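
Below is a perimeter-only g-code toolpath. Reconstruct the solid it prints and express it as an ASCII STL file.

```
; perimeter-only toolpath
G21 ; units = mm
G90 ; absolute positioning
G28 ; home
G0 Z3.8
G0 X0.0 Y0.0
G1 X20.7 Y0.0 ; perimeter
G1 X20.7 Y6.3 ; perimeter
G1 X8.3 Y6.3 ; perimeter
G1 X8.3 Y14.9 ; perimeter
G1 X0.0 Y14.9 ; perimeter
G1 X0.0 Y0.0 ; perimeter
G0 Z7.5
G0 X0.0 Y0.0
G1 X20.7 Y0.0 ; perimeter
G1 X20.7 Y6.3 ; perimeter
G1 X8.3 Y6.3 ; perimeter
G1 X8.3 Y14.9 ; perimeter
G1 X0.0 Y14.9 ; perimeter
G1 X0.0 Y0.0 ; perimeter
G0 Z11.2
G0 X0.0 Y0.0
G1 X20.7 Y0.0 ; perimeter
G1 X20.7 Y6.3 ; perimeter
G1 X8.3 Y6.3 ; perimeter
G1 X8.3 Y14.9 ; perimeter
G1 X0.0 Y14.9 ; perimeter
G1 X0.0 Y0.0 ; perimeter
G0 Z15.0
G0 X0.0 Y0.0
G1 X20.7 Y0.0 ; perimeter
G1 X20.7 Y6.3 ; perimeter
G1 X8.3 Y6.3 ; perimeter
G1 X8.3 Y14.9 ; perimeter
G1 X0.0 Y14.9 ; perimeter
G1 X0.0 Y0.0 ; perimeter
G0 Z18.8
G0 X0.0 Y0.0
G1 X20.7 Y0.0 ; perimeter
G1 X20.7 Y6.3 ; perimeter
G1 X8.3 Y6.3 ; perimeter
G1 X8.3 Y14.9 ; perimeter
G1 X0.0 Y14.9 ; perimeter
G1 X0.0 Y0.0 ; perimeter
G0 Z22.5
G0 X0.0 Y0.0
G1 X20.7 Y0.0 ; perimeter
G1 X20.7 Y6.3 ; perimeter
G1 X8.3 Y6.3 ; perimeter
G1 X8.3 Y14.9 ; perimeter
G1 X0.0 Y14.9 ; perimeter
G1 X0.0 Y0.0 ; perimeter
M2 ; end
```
solid part
  facet normal 0.0000 0.0000 -1.0000
    outer loop
      vertex 20.7 6.3 0.0
      vertex 20.7 0.0 0.0
      vertex 0.0 0.0 0.0
    endloop
  endfacet
  facet normal 0.0000 0.0000 -1.0000
    outer loop
      vertex 8.3 6.3 0.0
      vertex 20.7 6.3 0.0
      vertex 0.0 0.0 0.0
    endloop
  endfacet
  facet normal 0.0000 0.0000 -1.0000
    outer loop
      vertex 8.3 14.9 0.0
      vertex 8.3 6.3 0.0
      vertex 0.0 0.0 0.0
    endloop
  endfacet
  facet normal 0.0000 0.0000 -1.0000
    outer loop
      vertex 0.0 14.9 0.0
      vertex 8.3 14.9 0.0
      vertex 0.0 0.0 0.0
    endloop
  endfacet
  facet normal 0.0000 0.0000 1.0000
    outer loop
      vertex 0.0 0.0 22.5
      vertex 20.7 0.0 22.5
      vertex 20.7 6.3 22.5
    endloop
  endfacet
  facet normal 0.0000 0.0000 1.0000
    outer loop
      vertex 0.0 0.0 22.5
      vertex 20.7 6.3 22.5
      vertex 8.3 6.3 22.5
    endloop
  endfacet
  facet normal 0.0000 0.0000 1.0000
    outer loop
      vertex 0.0 0.0 22.5
      vertex 8.3 6.3 22.5
      vertex 8.3 14.9 22.5
    endloop
  endfacet
  facet normal 0.0000 0.0000 1.0000
    outer loop
      vertex 0.0 0.0 22.5
      vertex 8.3 14.9 22.5
      vertex 0.0 14.9 22.5
    endloop
  endfacet
  facet normal 0.0000 -1.0000 0.0000
    outer loop
      vertex 0.0 0.0 0.0
      vertex 20.7 0.0 0.0
      vertex 20.7 0.0 22.5
    endloop
  endfacet
  facet normal 0.0000 -1.0000 0.0000
    outer loop
      vertex 0.0 0.0 0.0
      vertex 20.7 0.0 22.5
      vertex 0.0 0.0 22.5
    endloop
  endfacet
  facet normal 1.0000 0.0000 0.0000
    outer loop
      vertex 20.7 0.0 0.0
      vertex 20.7 6.3 0.0
      vertex 20.7 6.3 22.5
    endloop
  endfacet
  facet normal 1.0000 0.0000 0.0000
    outer loop
      vertex 20.7 0.0 0.0
      vertex 20.7 6.3 22.5
      vertex 20.7 0.0 22.5
    endloop
  endfacet
  facet normal 0.0000 1.0000 0.0000
    outer loop
      vertex 20.7 6.3 0.0
      vertex 8.3 6.3 0.0
      vertex 8.3 6.3 22.5
    endloop
  endfacet
  facet normal 0.0000 1.0000 0.0000
    outer loop
      vertex 20.7 6.3 0.0
      vertex 8.3 6.3 22.5
      vertex 20.7 6.3 22.5
    endloop
  endfacet
  facet normal 1.0000 0.0000 0.0000
    outer loop
      vertex 8.3 6.3 0.0
      vertex 8.3 14.9 0.0
      vertex 8.3 14.9 22.5
    endloop
  endfacet
  facet normal 1.0000 0.0000 0.0000
    outer loop
      vertex 8.3 6.3 0.0
      vertex 8.3 14.9 22.5
      vertex 8.3 6.3 22.5
    endloop
  endfacet
  facet normal 0.0000 1.0000 0.0000
    outer loop
      vertex 8.3 14.9 0.0
      vertex 0.0 14.9 0.0
      vertex 0.0 14.9 22.5
    endloop
  endfacet
  facet normal 0.0000 1.0000 0.0000
    outer loop
      vertex 8.3 14.9 0.0
      vertex 0.0 14.9 22.5
      vertex 8.3 14.9 22.5
    endloop
  endfacet
  facet normal -1.0000 0.0000 0.0000
    outer loop
      vertex 0.0 14.9 0.0
      vertex 0.0 0.0 0.0
      vertex 0.0 0.0 22.5
    endloop
  endfacet
  facet normal -1.0000 0.0000 0.0000
    outer loop
      vertex 0.0 14.9 0.0
      vertex 0.0 0.0 22.5
      vertex 0.0 14.9 22.5
    endloop
  endfacet
endsolid part

The G0 Z moves step by Δz≈3.8 mm. Every layer's G1 loop is the same polygon, so the solid is a straight extrusion of it from z=0 to z≈22.5. Closing with flat bottom and top caps and triangulating gives 20 facets — an L-shaped prism: outer 20.7 × 14.9 mm, arm thicknesses ≈ 6.3 mm (horizontal) and 8.3 mm (vertical), extruded 22.5 mm in z.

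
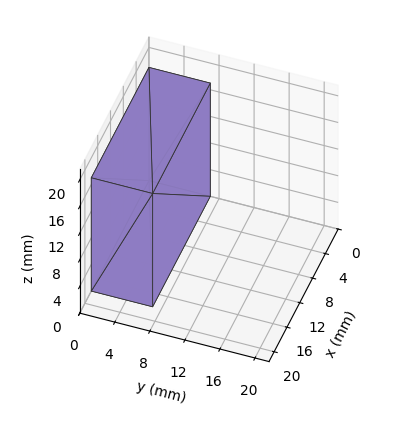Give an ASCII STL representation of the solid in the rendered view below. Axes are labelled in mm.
Reading the render: the shape is a rectangular box, roughly 18 × 7 mm footprint and 17 mm tall (dimensions read to the nearest mm from the axis ticks). For the STL, each face is triangulated and given an outward normal.

solid part
  facet normal 0.0000 0.0000 -1.0000
    outer loop
      vertex 18.0 7.0 0.0
      vertex 18.0 0.0 0.0
      vertex 0.0 0.0 0.0
    endloop
  endfacet
  facet normal 0.0000 0.0000 -1.0000
    outer loop
      vertex 0.0 7.0 0.0
      vertex 18.0 7.0 0.0
      vertex 0.0 0.0 0.0
    endloop
  endfacet
  facet normal 0.0000 0.0000 1.0000
    outer loop
      vertex 0.0 0.0 17.0
      vertex 18.0 0.0 17.0
      vertex 18.0 7.0 17.0
    endloop
  endfacet
  facet normal 0.0000 0.0000 1.0000
    outer loop
      vertex 0.0 0.0 17.0
      vertex 18.0 7.0 17.0
      vertex 0.0 7.0 17.0
    endloop
  endfacet
  facet normal 0.0000 -1.0000 0.0000
    outer loop
      vertex 0.0 0.0 0.0
      vertex 18.0 0.0 0.0
      vertex 18.0 0.0 17.0
    endloop
  endfacet
  facet normal 0.0000 -1.0000 0.0000
    outer loop
      vertex 0.0 0.0 0.0
      vertex 18.0 0.0 17.0
      vertex 0.0 0.0 17.0
    endloop
  endfacet
  facet normal 0.0000 1.0000 0.0000
    outer loop
      vertex 18.0 7.0 17.0
      vertex 18.0 7.0 0.0
      vertex 0.0 7.0 0.0
    endloop
  endfacet
  facet normal 0.0000 1.0000 0.0000
    outer loop
      vertex 0.0 7.0 17.0
      vertex 18.0 7.0 17.0
      vertex 0.0 7.0 0.0
    endloop
  endfacet
  facet normal -1.0000 0.0000 0.0000
    outer loop
      vertex 0.0 7.0 17.0
      vertex 0.0 7.0 0.0
      vertex 0.0 0.0 0.0
    endloop
  endfacet
  facet normal -1.0000 0.0000 0.0000
    outer loop
      vertex 0.0 0.0 17.0
      vertex 0.0 7.0 17.0
      vertex 0.0 0.0 0.0
    endloop
  endfacet
  facet normal 1.0000 0.0000 0.0000
    outer loop
      vertex 18.0 0.0 0.0
      vertex 18.0 7.0 0.0
      vertex 18.0 7.0 17.0
    endloop
  endfacet
  facet normal 1.0000 0.0000 0.0000
    outer loop
      vertex 18.0 0.0 0.0
      vertex 18.0 7.0 17.0
      vertex 18.0 0.0 17.0
    endloop
  endfacet
endsolid part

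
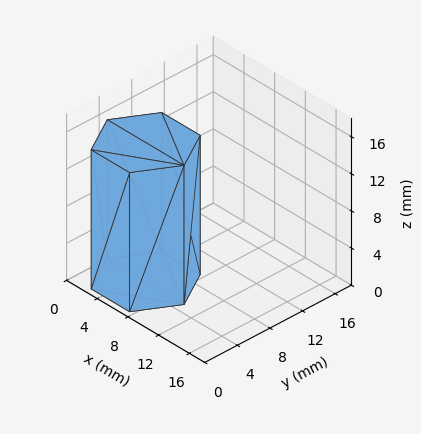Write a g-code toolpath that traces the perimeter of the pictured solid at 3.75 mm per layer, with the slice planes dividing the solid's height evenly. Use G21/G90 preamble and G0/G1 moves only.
Reading the render: the shape is a regular 6-sided prism (a cylinder approximated with 6 flat sides), circumscribed radius ≈ 5 mm, height ≈ 15 mm (dimensions read to the nearest mm from the axis ticks). For the g-code, the solid's height is divided into equal slices at the stated Δz and each level perimeter traced with G1 moves after a G0 lift.

; perimeter-only toolpath
G21 ; units = mm
G90 ; absolute positioning
G28 ; home
; layer 1
G0 Z3.75
G0 X10.00 Y5.00
G1 X7.50 Y9.33
G1 X2.50 Y9.33
G1 X0.00 Y5.00
G1 X2.50 Y0.67
G1 X7.50 Y0.67
G1 X10.00 Y5.00
; layer 2
G0 Z7.50
G0 X10.00 Y5.00
G1 X7.50 Y9.33
G1 X2.50 Y9.33
G1 X0.00 Y5.00
G1 X2.50 Y0.67
G1 X7.50 Y0.67
G1 X10.00 Y5.00
; layer 3
G0 Z11.25
G0 X10.00 Y5.00
G1 X7.50 Y9.33
G1 X2.50 Y9.33
G1 X0.00 Y5.00
G1 X2.50 Y0.67
G1 X7.50 Y0.67
G1 X10.00 Y5.00
; layer 4
G0 Z15.00
G0 X10.00 Y5.00
G1 X7.50 Y9.33
G1 X2.50 Y9.33
G1 X0.00 Y5.00
G1 X2.50 Y0.67
G1 X7.50 Y0.67
G1 X10.00 Y5.00
M2 ; end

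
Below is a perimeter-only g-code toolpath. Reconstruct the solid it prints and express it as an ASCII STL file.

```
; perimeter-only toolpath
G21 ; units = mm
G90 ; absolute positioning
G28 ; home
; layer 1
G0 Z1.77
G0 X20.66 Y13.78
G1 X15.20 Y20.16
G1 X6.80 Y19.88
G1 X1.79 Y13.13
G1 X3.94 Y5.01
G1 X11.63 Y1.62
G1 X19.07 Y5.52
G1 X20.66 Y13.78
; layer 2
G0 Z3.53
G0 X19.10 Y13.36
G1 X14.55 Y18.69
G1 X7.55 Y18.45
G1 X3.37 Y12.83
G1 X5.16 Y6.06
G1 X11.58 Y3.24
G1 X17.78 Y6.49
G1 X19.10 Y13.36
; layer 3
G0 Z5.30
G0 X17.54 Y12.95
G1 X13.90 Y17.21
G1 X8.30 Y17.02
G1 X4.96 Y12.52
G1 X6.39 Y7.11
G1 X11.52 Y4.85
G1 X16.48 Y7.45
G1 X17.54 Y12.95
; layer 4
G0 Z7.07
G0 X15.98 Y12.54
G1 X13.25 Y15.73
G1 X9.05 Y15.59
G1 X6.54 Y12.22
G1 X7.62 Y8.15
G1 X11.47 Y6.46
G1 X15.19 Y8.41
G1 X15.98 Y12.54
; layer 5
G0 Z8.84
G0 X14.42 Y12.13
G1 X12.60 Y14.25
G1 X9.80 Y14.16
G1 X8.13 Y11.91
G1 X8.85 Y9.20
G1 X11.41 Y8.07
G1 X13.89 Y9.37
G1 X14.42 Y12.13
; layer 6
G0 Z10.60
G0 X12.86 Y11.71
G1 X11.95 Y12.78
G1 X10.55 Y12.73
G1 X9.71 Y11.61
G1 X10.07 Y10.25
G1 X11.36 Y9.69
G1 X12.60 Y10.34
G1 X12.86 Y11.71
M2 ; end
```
solid part
  facet normal 0.0000 0.0000 -1.0000
    outer loop
      vertex 6.05 21.31 0.00
      vertex 15.85 21.64 0.00
      vertex 22.22 14.19 0.00
    endloop
  endfacet
  facet normal 0.0000 0.0000 -1.0000
    outer loop
      vertex 0.20 13.44 0.00
      vertex 6.05 21.31 0.00
      vertex 22.22 14.19 0.00
    endloop
  endfacet
  facet normal 0.0000 0.0000 -1.0000
    outer loop
      vertex 2.71 3.96 0.00
      vertex 0.20 13.44 0.00
      vertex 22.22 14.19 0.00
    endloop
  endfacet
  facet normal 0.0000 0.0000 -1.0000
    outer loop
      vertex 11.69 0.01 0.00
      vertex 2.71 3.96 0.00
      vertex 22.22 14.19 0.00
    endloop
  endfacet
  facet normal 0.0000 0.0000 -1.0000
    outer loop
      vertex 20.37 4.56 0.00
      vertex 11.69 0.01 0.00
      vertex 22.22 14.19 0.00
    endloop
  endfacet
  facet normal 0.5869 0.5018 0.6354
    outer loop
      vertex 22.22 14.19 0.00
      vertex 15.85 21.64 0.00
      vertex 11.30 11.30 12.37
    endloop
  endfacet
  facet normal -0.0260 0.7717 0.6355
    outer loop
      vertex 15.85 21.64 0.00
      vertex 6.05 21.31 0.00
      vertex 11.30 11.30 12.37
    endloop
  endfacet
  facet normal -0.6196 0.4605 0.6356
    outer loop
      vertex 6.05 21.31 0.00
      vertex 0.20 13.44 0.00
      vertex 11.30 11.30 12.37
    endloop
  endfacet
  facet normal -0.7464 -0.1976 0.6355
    outer loop
      vertex 0.20 13.44 0.00
      vertex 2.71 3.96 0.00
      vertex 11.30 11.30 12.37
    endloop
  endfacet
  facet normal -0.3109 -0.7069 0.6353
    outer loop
      vertex 2.71 3.96 0.00
      vertex 11.69 0.01 0.00
      vertex 11.30 11.30 12.37
    endloop
  endfacet
  facet normal 0.3585 -0.6839 0.6355
    outer loop
      vertex 11.69 0.01 0.00
      vertex 20.37 4.56 0.00
      vertex 11.30 11.30 12.37
    endloop
  endfacet
  facet normal 0.7583 -0.1457 0.6354
    outer loop
      vertex 20.37 4.56 0.00
      vertex 22.22 14.19 0.00
      vertex 11.30 11.30 12.37
    endloop
  endfacet
endsolid part

The G0 Z moves step by Δz≈1.77 mm. The G1 loops shrink linearly with z, so the solid tapers from its base footprint up to z≈12.4. Closing with a flat bottom cap and the tapered top and triangulating gives 12 facets — a regular 7-sided pyramid, base circumscribed radius ≈ 11.3 mm, apex at z ≈ 12.4 mm.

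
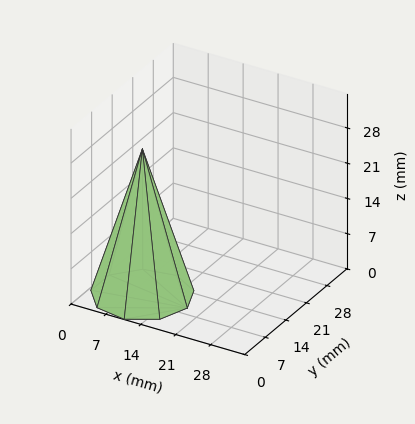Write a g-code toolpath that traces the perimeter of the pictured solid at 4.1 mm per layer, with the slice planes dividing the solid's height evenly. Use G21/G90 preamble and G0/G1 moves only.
Reading the render: the shape is a regular 9-sided pyramid, base circumscribed radius ≈ 9 mm, apex at z ≈ 29 mm (dimensions read to the nearest mm from the axis ticks). For the g-code, the solid's height is divided into equal slices at the stated Δz and each level perimeter traced with G1 moves after a G0 lift.

; perimeter-only toolpath
G21 ; units = mm
G90 ; absolute positioning
G28 ; home
; layer 1
G0 Z4.1
G0 X16.7 Y9.0
G1 X14.9 Y14.0
G1 X10.4 Y16.6
G1 X5.1 Y15.7
G1 X1.7 Y11.7
G1 X1.7 Y6.3
G1 X5.1 Y2.3
G1 X10.4 Y1.4
G1 X14.9 Y4.0
G1 X16.7 Y9.0
; layer 2
G0 Z8.3
G0 X15.4 Y9.0
G1 X13.9 Y13.1
G1 X10.1 Y15.4
G1 X5.8 Y14.6
G1 X2.9 Y11.2
G1 X2.9 Y6.8
G1 X5.8 Y3.4
G1 X10.1 Y2.6
G1 X13.9 Y4.9
G1 X15.4 Y9.0
; layer 3
G0 Z12.4
G0 X14.1 Y9.0
G1 X12.9 Y12.3
G1 X9.9 Y14.1
G1 X6.4 Y13.5
G1 X4.1 Y10.8
G1 X4.1 Y7.2
G1 X6.4 Y4.5
G1 X9.9 Y3.9
G1 X12.9 Y5.7
G1 X14.1 Y9.0
; layer 4
G0 Z16.6
G0 X12.9 Y9.0
G1 X12.0 Y11.5
G1 X9.7 Y12.8
G1 X7.1 Y12.3
G1 X5.4 Y10.3
G1 X5.4 Y7.7
G1 X7.1 Y5.7
G1 X9.7 Y5.2
G1 X12.0 Y6.5
G1 X12.9 Y9.0
; layer 5
G0 Z20.7
G0 X11.6 Y9.0
G1 X11.0 Y10.7
G1 X9.5 Y11.5
G1 X7.7 Y11.2
G1 X6.6 Y9.9
G1 X6.6 Y8.1
G1 X7.7 Y6.8
G1 X9.5 Y6.5
G1 X11.0 Y7.3
G1 X11.6 Y9.0
; layer 6
G0 Z24.9
G0 X10.3 Y9.0
G1 X10.0 Y9.8
G1 X9.2 Y10.3
G1 X8.4 Y10.1
G1 X7.8 Y9.4
G1 X7.8 Y8.6
G1 X8.4 Y7.9
G1 X9.2 Y7.7
G1 X10.0 Y8.2
G1 X10.3 Y9.0
M2 ; end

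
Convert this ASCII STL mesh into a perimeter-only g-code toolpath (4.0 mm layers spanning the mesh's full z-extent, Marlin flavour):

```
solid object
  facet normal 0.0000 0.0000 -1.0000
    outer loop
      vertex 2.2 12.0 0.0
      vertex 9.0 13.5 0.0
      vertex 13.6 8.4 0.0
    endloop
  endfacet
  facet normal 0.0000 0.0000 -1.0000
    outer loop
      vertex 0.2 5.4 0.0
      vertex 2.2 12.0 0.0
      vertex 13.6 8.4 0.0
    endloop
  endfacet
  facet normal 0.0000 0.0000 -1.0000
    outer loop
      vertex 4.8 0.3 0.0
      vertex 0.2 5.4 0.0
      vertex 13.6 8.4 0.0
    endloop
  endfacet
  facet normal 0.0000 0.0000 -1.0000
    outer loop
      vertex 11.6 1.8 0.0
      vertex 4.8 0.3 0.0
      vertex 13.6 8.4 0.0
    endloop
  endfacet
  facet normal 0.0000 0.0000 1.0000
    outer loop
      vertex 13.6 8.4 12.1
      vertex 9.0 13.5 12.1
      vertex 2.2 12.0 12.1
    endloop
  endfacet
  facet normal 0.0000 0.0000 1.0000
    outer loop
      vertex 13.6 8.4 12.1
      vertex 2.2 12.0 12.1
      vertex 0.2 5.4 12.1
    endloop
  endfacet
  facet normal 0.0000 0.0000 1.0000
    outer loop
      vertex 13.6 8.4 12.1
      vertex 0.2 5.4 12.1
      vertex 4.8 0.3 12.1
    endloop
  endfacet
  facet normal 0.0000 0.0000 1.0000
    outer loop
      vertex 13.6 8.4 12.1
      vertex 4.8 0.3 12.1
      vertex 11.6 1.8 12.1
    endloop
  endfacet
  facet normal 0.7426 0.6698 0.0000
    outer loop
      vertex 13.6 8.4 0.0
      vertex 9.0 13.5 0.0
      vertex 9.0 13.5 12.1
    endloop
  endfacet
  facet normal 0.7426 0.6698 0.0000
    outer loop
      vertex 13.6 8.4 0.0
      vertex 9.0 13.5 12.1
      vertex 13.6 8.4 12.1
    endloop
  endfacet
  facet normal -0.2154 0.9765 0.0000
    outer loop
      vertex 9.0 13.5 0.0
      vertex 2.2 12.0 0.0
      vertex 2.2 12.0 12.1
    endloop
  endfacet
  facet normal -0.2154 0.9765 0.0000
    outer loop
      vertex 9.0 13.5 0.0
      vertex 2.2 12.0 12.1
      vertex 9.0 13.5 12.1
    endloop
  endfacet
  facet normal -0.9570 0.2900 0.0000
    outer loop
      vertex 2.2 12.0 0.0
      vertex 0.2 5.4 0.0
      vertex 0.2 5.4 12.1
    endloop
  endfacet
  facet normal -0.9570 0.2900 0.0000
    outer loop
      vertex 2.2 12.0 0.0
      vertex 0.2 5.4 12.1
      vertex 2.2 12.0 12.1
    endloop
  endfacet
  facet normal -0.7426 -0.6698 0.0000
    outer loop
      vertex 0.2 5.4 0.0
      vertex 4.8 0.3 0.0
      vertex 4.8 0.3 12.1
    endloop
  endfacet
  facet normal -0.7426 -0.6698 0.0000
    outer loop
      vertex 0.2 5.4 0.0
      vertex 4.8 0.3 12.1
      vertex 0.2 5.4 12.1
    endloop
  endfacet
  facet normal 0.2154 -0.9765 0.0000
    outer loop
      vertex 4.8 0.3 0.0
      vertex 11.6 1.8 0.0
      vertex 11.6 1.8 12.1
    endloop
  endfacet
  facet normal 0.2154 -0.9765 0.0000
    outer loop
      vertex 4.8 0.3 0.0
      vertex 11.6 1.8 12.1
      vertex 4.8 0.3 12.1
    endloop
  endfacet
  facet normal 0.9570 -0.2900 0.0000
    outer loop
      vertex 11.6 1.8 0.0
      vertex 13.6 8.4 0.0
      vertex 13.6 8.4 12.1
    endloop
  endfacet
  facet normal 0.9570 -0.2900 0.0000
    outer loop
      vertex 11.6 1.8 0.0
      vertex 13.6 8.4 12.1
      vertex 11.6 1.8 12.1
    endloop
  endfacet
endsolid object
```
; perimeter-only toolpath
G21 ; units = mm
G90 ; absolute positioning
G28 ; home
; layer 1
G0 Z4.0
G0 X13.6 Y8.4
G1 X9.0 Y13.5
G1 X2.2 Y12.0
G1 X0.2 Y5.4
G1 X4.8 Y0.3
G1 X11.6 Y1.8
G1 X13.6 Y8.4
; layer 2
G0 Z8.1
G0 X13.6 Y8.4
G1 X9.0 Y13.5
G1 X2.2 Y12.0
G1 X0.2 Y5.4
G1 X4.8 Y0.3
G1 X11.6 Y1.8
G1 X13.6 Y8.4
; layer 3
G0 Z12.1
G0 X13.6 Y8.4
G1 X9.0 Y13.5
G1 X2.2 Y12.0
G1 X0.2 Y5.4
G1 X4.8 Y0.3
G1 X11.6 Y1.8
G1 X13.6 Y8.4
M2 ; end

The solid is a regular 6-sided prism (a cylinder approximated with 6 flat sides), circumscribed radius ≈ 6.9 mm, height ≈ 12.1 mm. Slicing at Δz = 4.0 mm — 3 equal slices spanning the solid's height, so layer i sits at z = i·h/3 — gives 3 non-empty perimeters. Each is a 6-segment closed polygon; G0 lifts to the layer z and rapids to the start vertex, then G1 traces the edges.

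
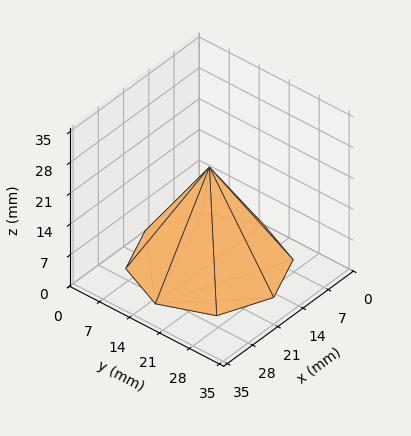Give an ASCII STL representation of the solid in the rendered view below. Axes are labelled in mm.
Reading the render: the shape is a regular 8-sided pyramid, base circumscribed radius ≈ 15 mm, apex at z ≈ 22 mm (dimensions read to the nearest mm from the axis ticks). For the STL, each face is triangulated and given an outward normal.

solid part
  facet normal 0.0000 0.0000 -1.0000
    outer loop
      vertex 15.000 30.000 0.000
      vertex 25.607 25.607 0.000
      vertex 30.000 15.000 0.000
    endloop
  endfacet
  facet normal 0.0000 0.0000 -1.0000
    outer loop
      vertex 4.393 25.607 0.000
      vertex 15.000 30.000 0.000
      vertex 30.000 15.000 0.000
    endloop
  endfacet
  facet normal 0.0000 0.0000 -1.0000
    outer loop
      vertex 0.000 15.000 0.000
      vertex 4.393 25.607 0.000
      vertex 30.000 15.000 0.000
    endloop
  endfacet
  facet normal 0.0000 0.0000 -1.0000
    outer loop
      vertex 4.393 4.393 0.000
      vertex 0.000 15.000 0.000
      vertex 30.000 15.000 0.000
    endloop
  endfacet
  facet normal 0.0000 0.0000 -1.0000
    outer loop
      vertex 15.000 0.000 0.000
      vertex 4.393 4.393 0.000
      vertex 30.000 15.000 0.000
    endloop
  endfacet
  facet normal 0.0000 0.0000 -1.0000
    outer loop
      vertex 25.607 4.393 0.000
      vertex 15.000 0.000 0.000
      vertex 30.000 15.000 0.000
    endloop
  endfacet
  facet normal 0.7817 0.3238 0.5330
    outer loop
      vertex 30.000 15.000 0.000
      vertex 25.607 25.607 0.000
      vertex 15.000 15.000 22.000
    endloop
  endfacet
  facet normal 0.3238 0.7817 0.5330
    outer loop
      vertex 25.607 25.607 0.000
      vertex 15.000 30.000 0.000
      vertex 15.000 15.000 22.000
    endloop
  endfacet
  facet normal -0.3238 0.7817 0.5330
    outer loop
      vertex 15.000 30.000 0.000
      vertex 4.393 25.607 0.000
      vertex 15.000 15.000 22.000
    endloop
  endfacet
  facet normal -0.7817 0.3238 0.5330
    outer loop
      vertex 4.393 25.607 0.000
      vertex 0.000 15.000 0.000
      vertex 15.000 15.000 22.000
    endloop
  endfacet
  facet normal -0.7817 -0.3238 0.5330
    outer loop
      vertex 0.000 15.000 0.000
      vertex 4.393 4.393 0.000
      vertex 15.000 15.000 22.000
    endloop
  endfacet
  facet normal -0.3238 -0.7817 0.5330
    outer loop
      vertex 4.393 4.393 0.000
      vertex 15.000 0.000 0.000
      vertex 15.000 15.000 22.000
    endloop
  endfacet
  facet normal 0.3238 -0.7817 0.5330
    outer loop
      vertex 15.000 0.000 0.000
      vertex 25.607 4.393 0.000
      vertex 15.000 15.000 22.000
    endloop
  endfacet
  facet normal 0.7817 -0.3238 0.5330
    outer loop
      vertex 25.607 4.393 0.000
      vertex 30.000 15.000 0.000
      vertex 15.000 15.000 22.000
    endloop
  endfacet
endsolid part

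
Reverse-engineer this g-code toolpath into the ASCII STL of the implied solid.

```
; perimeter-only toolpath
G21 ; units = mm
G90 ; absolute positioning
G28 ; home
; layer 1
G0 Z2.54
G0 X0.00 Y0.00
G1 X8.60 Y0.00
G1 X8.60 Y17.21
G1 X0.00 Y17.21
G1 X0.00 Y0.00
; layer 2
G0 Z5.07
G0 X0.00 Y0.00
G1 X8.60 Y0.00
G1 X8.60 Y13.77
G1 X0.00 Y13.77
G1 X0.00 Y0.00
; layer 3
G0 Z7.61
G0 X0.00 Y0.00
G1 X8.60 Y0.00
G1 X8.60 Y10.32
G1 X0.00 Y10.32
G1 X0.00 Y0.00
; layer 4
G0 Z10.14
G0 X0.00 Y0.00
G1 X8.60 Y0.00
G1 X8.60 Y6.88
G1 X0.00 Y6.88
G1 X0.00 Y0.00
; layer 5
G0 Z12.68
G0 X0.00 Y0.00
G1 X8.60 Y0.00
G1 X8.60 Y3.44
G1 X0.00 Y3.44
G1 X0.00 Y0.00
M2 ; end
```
solid part
  facet normal 0.0000 0.0000 -1.0000
    outer loop
      vertex 8.60 20.65 0.00
      vertex 8.60 0.00 0.00
      vertex 0.00 0.00 0.00
    endloop
  endfacet
  facet normal 0.0000 0.0000 -1.0000
    outer loop
      vertex 0.00 20.65 0.00
      vertex 8.60 20.65 0.00
      vertex 0.00 0.00 0.00
    endloop
  endfacet
  facet normal 0.0000 -1.0000 0.0000
    outer loop
      vertex 0.00 0.00 0.00
      vertex 8.60 0.00 0.00
      vertex 8.60 0.00 15.21
    endloop
  endfacet
  facet normal 0.0000 -1.0000 0.0000
    outer loop
      vertex 0.00 0.00 0.00
      vertex 8.60 0.00 15.21
      vertex 0.00 0.00 15.21
    endloop
  endfacet
  facet normal 0.0000 0.5931 0.8052
    outer loop
      vertex 0.00 0.00 15.21
      vertex 8.60 0.00 15.21
      vertex 8.60 20.65 0.00
    endloop
  endfacet
  facet normal 0.0000 0.5931 0.8052
    outer loop
      vertex 0.00 0.00 15.21
      vertex 8.60 20.65 0.00
      vertex 0.00 20.65 0.00
    endloop
  endfacet
  facet normal -1.0000 0.0000 0.0000
    outer loop
      vertex 0.00 0.00 15.21
      vertex 0.00 20.65 0.00
      vertex 0.00 0.00 0.00
    endloop
  endfacet
  facet normal 1.0000 0.0000 0.0000
    outer loop
      vertex 8.60 0.00 0.00
      vertex 8.60 20.65 0.00
      vertex 8.60 0.00 15.21
    endloop
  endfacet
endsolid part

The G0 Z moves step by Δz≈2.54 mm. The G1 loops shrink linearly with z, so the solid tapers from its base footprint up to z≈15.2. Closing with a flat bottom cap and the tapered top and triangulating gives 8 facets — a wedge (ramp): 8.6 × 20.6 mm base, rising to 15.2 mm along the y=0 edge and sloping linearly to z=0 at y=20.6.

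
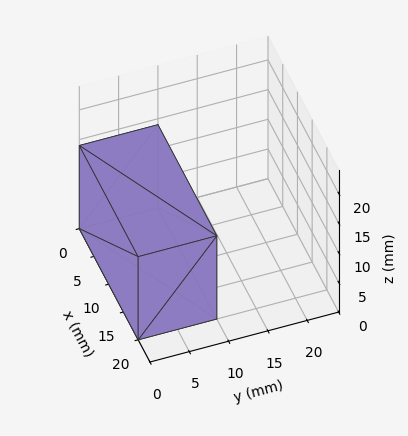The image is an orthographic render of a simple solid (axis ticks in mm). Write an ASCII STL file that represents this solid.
Reading the render: the shape is a rectangular box, roughly 20 × 10 mm footprint and 14 mm tall (dimensions read to the nearest mm from the axis ticks). For the STL, each face is triangulated and given an outward normal.

solid part
  facet normal 0.0000 0.0000 -1.0000
    outer loop
      vertex 20.000 10.000 0.000
      vertex 20.000 0.000 0.000
      vertex 0.000 0.000 0.000
    endloop
  endfacet
  facet normal 0.0000 0.0000 -1.0000
    outer loop
      vertex 0.000 10.000 0.000
      vertex 20.000 10.000 0.000
      vertex 0.000 0.000 0.000
    endloop
  endfacet
  facet normal 0.0000 0.0000 1.0000
    outer loop
      vertex 0.000 0.000 14.000
      vertex 20.000 0.000 14.000
      vertex 20.000 10.000 14.000
    endloop
  endfacet
  facet normal 0.0000 0.0000 1.0000
    outer loop
      vertex 0.000 0.000 14.000
      vertex 20.000 10.000 14.000
      vertex 0.000 10.000 14.000
    endloop
  endfacet
  facet normal 0.0000 -1.0000 0.0000
    outer loop
      vertex 0.000 0.000 0.000
      vertex 20.000 0.000 0.000
      vertex 20.000 0.000 14.000
    endloop
  endfacet
  facet normal 0.0000 -1.0000 0.0000
    outer loop
      vertex 0.000 0.000 0.000
      vertex 20.000 0.000 14.000
      vertex 0.000 0.000 14.000
    endloop
  endfacet
  facet normal 0.0000 1.0000 0.0000
    outer loop
      vertex 20.000 10.000 14.000
      vertex 20.000 10.000 0.000
      vertex 0.000 10.000 0.000
    endloop
  endfacet
  facet normal 0.0000 1.0000 0.0000
    outer loop
      vertex 0.000 10.000 14.000
      vertex 20.000 10.000 14.000
      vertex 0.000 10.000 0.000
    endloop
  endfacet
  facet normal -1.0000 0.0000 0.0000
    outer loop
      vertex 0.000 10.000 14.000
      vertex 0.000 10.000 0.000
      vertex 0.000 0.000 0.000
    endloop
  endfacet
  facet normal -1.0000 0.0000 0.0000
    outer loop
      vertex 0.000 0.000 14.000
      vertex 0.000 10.000 14.000
      vertex 0.000 0.000 0.000
    endloop
  endfacet
  facet normal 1.0000 0.0000 0.0000
    outer loop
      vertex 20.000 0.000 0.000
      vertex 20.000 10.000 0.000
      vertex 20.000 10.000 14.000
    endloop
  endfacet
  facet normal 1.0000 0.0000 0.0000
    outer loop
      vertex 20.000 0.000 0.000
      vertex 20.000 10.000 14.000
      vertex 20.000 0.000 14.000
    endloop
  endfacet
endsolid part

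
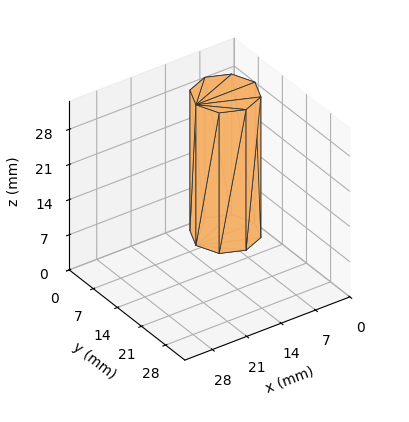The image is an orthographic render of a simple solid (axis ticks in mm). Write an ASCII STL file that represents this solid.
Reading the render: the shape is a regular 8-sided prism (a cylinder approximated with 8 flat sides), circumscribed radius ≈ 6 mm, height ≈ 28 mm (dimensions read to the nearest mm from the axis ticks). For the STL, each face is triangulated and given an outward normal.

solid part
  facet normal 0.0000 0.0000 -1.0000
    outer loop
      vertex 6.000 12.000 0.000
      vertex 10.243 10.243 0.000
      vertex 12.000 6.000 0.000
    endloop
  endfacet
  facet normal 0.0000 0.0000 -1.0000
    outer loop
      vertex 1.757 10.243 0.000
      vertex 6.000 12.000 0.000
      vertex 12.000 6.000 0.000
    endloop
  endfacet
  facet normal 0.0000 0.0000 -1.0000
    outer loop
      vertex 0.000 6.000 0.000
      vertex 1.757 10.243 0.000
      vertex 12.000 6.000 0.000
    endloop
  endfacet
  facet normal 0.0000 0.0000 -1.0000
    outer loop
      vertex 1.757 1.757 0.000
      vertex 0.000 6.000 0.000
      vertex 12.000 6.000 0.000
    endloop
  endfacet
  facet normal 0.0000 0.0000 -1.0000
    outer loop
      vertex 6.000 0.000 0.000
      vertex 1.757 1.757 0.000
      vertex 12.000 6.000 0.000
    endloop
  endfacet
  facet normal 0.0000 0.0000 -1.0000
    outer loop
      vertex 10.243 1.757 0.000
      vertex 6.000 0.000 0.000
      vertex 12.000 6.000 0.000
    endloop
  endfacet
  facet normal 0.0000 0.0000 1.0000
    outer loop
      vertex 12.000 6.000 28.000
      vertex 10.243 10.243 28.000
      vertex 6.000 12.000 28.000
    endloop
  endfacet
  facet normal 0.0000 0.0000 1.0000
    outer loop
      vertex 12.000 6.000 28.000
      vertex 6.000 12.000 28.000
      vertex 1.757 10.243 28.000
    endloop
  endfacet
  facet normal 0.0000 0.0000 1.0000
    outer loop
      vertex 12.000 6.000 28.000
      vertex 1.757 10.243 28.000
      vertex 0.000 6.000 28.000
    endloop
  endfacet
  facet normal 0.0000 0.0000 1.0000
    outer loop
      vertex 12.000 6.000 28.000
      vertex 0.000 6.000 28.000
      vertex 1.757 1.757 28.000
    endloop
  endfacet
  facet normal 0.0000 0.0000 1.0000
    outer loop
      vertex 12.000 6.000 28.000
      vertex 1.757 1.757 28.000
      vertex 6.000 0.000 28.000
    endloop
  endfacet
  facet normal 0.0000 0.0000 1.0000
    outer loop
      vertex 12.000 6.000 28.000
      vertex 6.000 0.000 28.000
      vertex 10.243 1.757 28.000
    endloop
  endfacet
  facet normal 0.9239 0.3826 0.0000
    outer loop
      vertex 12.000 6.000 0.000
      vertex 10.243 10.243 0.000
      vertex 10.243 10.243 28.000
    endloop
  endfacet
  facet normal 0.9239 0.3826 0.0000
    outer loop
      vertex 12.000 6.000 0.000
      vertex 10.243 10.243 28.000
      vertex 12.000 6.000 28.000
    endloop
  endfacet
  facet normal 0.3826 0.9239 0.0000
    outer loop
      vertex 10.243 10.243 0.000
      vertex 6.000 12.000 0.000
      vertex 6.000 12.000 28.000
    endloop
  endfacet
  facet normal 0.3826 0.9239 0.0000
    outer loop
      vertex 10.243 10.243 0.000
      vertex 6.000 12.000 28.000
      vertex 10.243 10.243 28.000
    endloop
  endfacet
  facet normal -0.3826 0.9239 0.0000
    outer loop
      vertex 6.000 12.000 0.000
      vertex 1.757 10.243 0.000
      vertex 1.757 10.243 28.000
    endloop
  endfacet
  facet normal -0.3826 0.9239 0.0000
    outer loop
      vertex 6.000 12.000 0.000
      vertex 1.757 10.243 28.000
      vertex 6.000 12.000 28.000
    endloop
  endfacet
  facet normal -0.9239 0.3826 0.0000
    outer loop
      vertex 1.757 10.243 0.000
      vertex 0.000 6.000 0.000
      vertex 0.000 6.000 28.000
    endloop
  endfacet
  facet normal -0.9239 0.3826 0.0000
    outer loop
      vertex 1.757 10.243 0.000
      vertex 0.000 6.000 28.000
      vertex 1.757 10.243 28.000
    endloop
  endfacet
  facet normal -0.9239 -0.3826 0.0000
    outer loop
      vertex 0.000 6.000 0.000
      vertex 1.757 1.757 0.000
      vertex 1.757 1.757 28.000
    endloop
  endfacet
  facet normal -0.9239 -0.3826 0.0000
    outer loop
      vertex 0.000 6.000 0.000
      vertex 1.757 1.757 28.000
      vertex 0.000 6.000 28.000
    endloop
  endfacet
  facet normal -0.3826 -0.9239 0.0000
    outer loop
      vertex 1.757 1.757 0.000
      vertex 6.000 0.000 0.000
      vertex 6.000 0.000 28.000
    endloop
  endfacet
  facet normal -0.3826 -0.9239 0.0000
    outer loop
      vertex 1.757 1.757 0.000
      vertex 6.000 0.000 28.000
      vertex 1.757 1.757 28.000
    endloop
  endfacet
  facet normal 0.3826 -0.9239 0.0000
    outer loop
      vertex 6.000 0.000 0.000
      vertex 10.243 1.757 0.000
      vertex 10.243 1.757 28.000
    endloop
  endfacet
  facet normal 0.3826 -0.9239 0.0000
    outer loop
      vertex 6.000 0.000 0.000
      vertex 10.243 1.757 28.000
      vertex 6.000 0.000 28.000
    endloop
  endfacet
  facet normal 0.9239 -0.3826 0.0000
    outer loop
      vertex 10.243 1.757 0.000
      vertex 12.000 6.000 0.000
      vertex 12.000 6.000 28.000
    endloop
  endfacet
  facet normal 0.9239 -0.3826 0.0000
    outer loop
      vertex 10.243 1.757 0.000
      vertex 12.000 6.000 28.000
      vertex 10.243 1.757 28.000
    endloop
  endfacet
endsolid part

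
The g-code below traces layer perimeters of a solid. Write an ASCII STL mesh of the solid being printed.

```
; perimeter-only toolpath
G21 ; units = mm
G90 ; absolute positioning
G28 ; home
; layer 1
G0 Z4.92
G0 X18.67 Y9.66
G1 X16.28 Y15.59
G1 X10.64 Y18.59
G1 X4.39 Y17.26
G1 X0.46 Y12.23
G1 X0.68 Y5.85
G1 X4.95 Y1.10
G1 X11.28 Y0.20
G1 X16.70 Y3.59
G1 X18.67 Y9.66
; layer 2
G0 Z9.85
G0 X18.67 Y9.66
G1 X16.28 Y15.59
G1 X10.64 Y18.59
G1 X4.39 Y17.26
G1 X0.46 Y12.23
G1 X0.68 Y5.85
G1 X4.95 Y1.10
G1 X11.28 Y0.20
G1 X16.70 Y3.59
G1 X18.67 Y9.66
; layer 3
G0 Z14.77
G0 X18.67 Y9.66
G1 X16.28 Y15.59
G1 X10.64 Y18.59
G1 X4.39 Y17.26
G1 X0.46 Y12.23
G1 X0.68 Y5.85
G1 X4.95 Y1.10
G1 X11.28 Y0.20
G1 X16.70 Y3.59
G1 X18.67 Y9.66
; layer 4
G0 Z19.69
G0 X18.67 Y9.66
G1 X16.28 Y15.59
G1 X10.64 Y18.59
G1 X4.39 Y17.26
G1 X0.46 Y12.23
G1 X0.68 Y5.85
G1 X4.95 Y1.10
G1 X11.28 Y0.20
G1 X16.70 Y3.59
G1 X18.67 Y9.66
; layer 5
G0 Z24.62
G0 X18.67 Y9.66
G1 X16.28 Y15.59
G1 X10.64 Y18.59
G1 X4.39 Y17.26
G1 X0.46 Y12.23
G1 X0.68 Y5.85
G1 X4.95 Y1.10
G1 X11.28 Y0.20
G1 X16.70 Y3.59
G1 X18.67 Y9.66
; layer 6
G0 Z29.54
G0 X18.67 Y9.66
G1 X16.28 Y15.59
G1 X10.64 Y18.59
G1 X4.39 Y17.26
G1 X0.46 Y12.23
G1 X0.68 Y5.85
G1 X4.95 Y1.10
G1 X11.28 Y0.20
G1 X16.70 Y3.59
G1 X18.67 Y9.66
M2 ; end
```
solid part
  facet normal 0.0000 0.0000 -1.0000
    outer loop
      vertex 10.64 18.59 0.00
      vertex 16.28 15.59 0.00
      vertex 18.67 9.66 0.00
    endloop
  endfacet
  facet normal 0.0000 0.0000 -1.0000
    outer loop
      vertex 4.39 17.26 0.00
      vertex 10.64 18.59 0.00
      vertex 18.67 9.66 0.00
    endloop
  endfacet
  facet normal 0.0000 0.0000 -1.0000
    outer loop
      vertex 0.46 12.23 0.00
      vertex 4.39 17.26 0.00
      vertex 18.67 9.66 0.00
    endloop
  endfacet
  facet normal 0.0000 0.0000 -1.0000
    outer loop
      vertex 0.68 5.85 0.00
      vertex 0.46 12.23 0.00
      vertex 18.67 9.66 0.00
    endloop
  endfacet
  facet normal 0.0000 0.0000 -1.0000
    outer loop
      vertex 4.95 1.10 0.00
      vertex 0.68 5.85 0.00
      vertex 18.67 9.66 0.00
    endloop
  endfacet
  facet normal 0.0000 0.0000 -1.0000
    outer loop
      vertex 11.28 0.20 0.00
      vertex 4.95 1.10 0.00
      vertex 18.67 9.66 0.00
    endloop
  endfacet
  facet normal 0.0000 0.0000 -1.0000
    outer loop
      vertex 16.70 3.59 0.00
      vertex 11.28 0.20 0.00
      vertex 18.67 9.66 0.00
    endloop
  endfacet
  facet normal 0.0000 0.0000 1.0000
    outer loop
      vertex 18.67 9.66 29.54
      vertex 16.28 15.59 29.54
      vertex 10.64 18.59 29.54
    endloop
  endfacet
  facet normal 0.0000 0.0000 1.0000
    outer loop
      vertex 18.67 9.66 29.54
      vertex 10.64 18.59 29.54
      vertex 4.39 17.26 29.54
    endloop
  endfacet
  facet normal 0.0000 0.0000 1.0000
    outer loop
      vertex 18.67 9.66 29.54
      vertex 4.39 17.26 29.54
      vertex 0.46 12.23 29.54
    endloop
  endfacet
  facet normal 0.0000 0.0000 1.0000
    outer loop
      vertex 18.67 9.66 29.54
      vertex 0.46 12.23 29.54
      vertex 0.68 5.85 29.54
    endloop
  endfacet
  facet normal 0.0000 0.0000 1.0000
    outer loop
      vertex 18.67 9.66 29.54
      vertex 0.68 5.85 29.54
      vertex 4.95 1.10 29.54
    endloop
  endfacet
  facet normal 0.0000 0.0000 1.0000
    outer loop
      vertex 18.67 9.66 29.54
      vertex 4.95 1.10 29.54
      vertex 11.28 0.20 29.54
    endloop
  endfacet
  facet normal 0.0000 0.0000 1.0000
    outer loop
      vertex 18.67 9.66 29.54
      vertex 11.28 0.20 29.54
      vertex 16.70 3.59 29.54
    endloop
  endfacet
  facet normal 0.9275 0.3738 0.0000
    outer loop
      vertex 18.67 9.66 0.00
      vertex 16.28 15.59 0.00
      vertex 16.28 15.59 29.54
    endloop
  endfacet
  facet normal 0.9275 0.3738 0.0000
    outer loop
      vertex 18.67 9.66 0.00
      vertex 16.28 15.59 29.54
      vertex 18.67 9.66 29.54
    endloop
  endfacet
  facet normal 0.4696 0.8829 0.0000
    outer loop
      vertex 16.28 15.59 0.00
      vertex 10.64 18.59 0.00
      vertex 10.64 18.59 29.54
    endloop
  endfacet
  facet normal 0.4696 0.8829 0.0000
    outer loop
      vertex 16.28 15.59 0.00
      vertex 10.64 18.59 29.54
      vertex 16.28 15.59 29.54
    endloop
  endfacet
  facet normal -0.2081 0.9781 0.0000
    outer loop
      vertex 10.64 18.59 0.00
      vertex 4.39 17.26 0.00
      vertex 4.39 17.26 29.54
    endloop
  endfacet
  facet normal -0.2081 0.9781 0.0000
    outer loop
      vertex 10.64 18.59 0.00
      vertex 4.39 17.26 29.54
      vertex 10.64 18.59 29.54
    endloop
  endfacet
  facet normal -0.7880 0.6157 0.0000
    outer loop
      vertex 4.39 17.26 0.00
      vertex 0.46 12.23 0.00
      vertex 0.46 12.23 29.54
    endloop
  endfacet
  facet normal -0.7880 0.6157 0.0000
    outer loop
      vertex 4.39 17.26 0.00
      vertex 0.46 12.23 29.54
      vertex 4.39 17.26 29.54
    endloop
  endfacet
  facet normal -0.9994 -0.0345 0.0000
    outer loop
      vertex 0.46 12.23 0.00
      vertex 0.68 5.85 0.00
      vertex 0.68 5.85 29.54
    endloop
  endfacet
  facet normal -0.9994 -0.0345 0.0000
    outer loop
      vertex 0.46 12.23 0.00
      vertex 0.68 5.85 29.54
      vertex 0.46 12.23 29.54
    endloop
  endfacet
  facet normal -0.7437 -0.6685 0.0000
    outer loop
      vertex 0.68 5.85 0.00
      vertex 4.95 1.10 0.00
      vertex 4.95 1.10 29.54
    endloop
  endfacet
  facet normal -0.7437 -0.6685 0.0000
    outer loop
      vertex 0.68 5.85 0.00
      vertex 4.95 1.10 29.54
      vertex 0.68 5.85 29.54
    endloop
  endfacet
  facet normal -0.1408 -0.9900 0.0000
    outer loop
      vertex 4.95 1.10 0.00
      vertex 11.28 0.20 0.00
      vertex 11.28 0.20 29.54
    endloop
  endfacet
  facet normal -0.1408 -0.9900 0.0000
    outer loop
      vertex 4.95 1.10 0.00
      vertex 11.28 0.20 29.54
      vertex 4.95 1.10 29.54
    endloop
  endfacet
  facet normal 0.5303 -0.8478 0.0000
    outer loop
      vertex 11.28 0.20 0.00
      vertex 16.70 3.59 0.00
      vertex 16.70 3.59 29.54
    endloop
  endfacet
  facet normal 0.5303 -0.8478 0.0000
    outer loop
      vertex 11.28 0.20 0.00
      vertex 16.70 3.59 29.54
      vertex 11.28 0.20 29.54
    endloop
  endfacet
  facet normal 0.9512 -0.3087 0.0000
    outer loop
      vertex 16.70 3.59 0.00
      vertex 18.67 9.66 0.00
      vertex 18.67 9.66 29.54
    endloop
  endfacet
  facet normal 0.9512 -0.3087 0.0000
    outer loop
      vertex 16.70 3.59 0.00
      vertex 18.67 9.66 29.54
      vertex 16.70 3.59 29.54
    endloop
  endfacet
endsolid part

The G0 Z moves step by Δz≈4.92 mm. Every layer's G1 loop is the same polygon, so the solid is a straight extrusion of it from z=0 to z≈29.5. Closing with flat bottom and top caps and triangulating gives 32 facets — a regular 9-sided prism (a cylinder approximated with 9 flat sides), circumscribed radius ≈ 9.34 mm, height ≈ 29.5 mm.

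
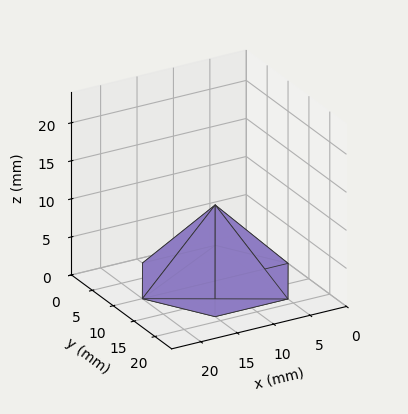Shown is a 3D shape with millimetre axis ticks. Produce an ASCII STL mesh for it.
Reading the render: the shape is a regular 6-sided pyramid, base circumscribed radius ≈ 10 mm, apex at z ≈ 10 mm (dimensions read to the nearest mm from the axis ticks). For the STL, each face is triangulated and given an outward normal.

solid part
  facet normal 0.0000 0.0000 -1.0000
    outer loop
      vertex 5.0 18.7 0.0
      vertex 15.0 18.7 0.0
      vertex 20.0 10.0 0.0
    endloop
  endfacet
  facet normal 0.0000 0.0000 -1.0000
    outer loop
      vertex 0.0 10.0 0.0
      vertex 5.0 18.7 0.0
      vertex 20.0 10.0 0.0
    endloop
  endfacet
  facet normal 0.0000 0.0000 -1.0000
    outer loop
      vertex 5.0 1.3 0.0
      vertex 0.0 10.0 0.0
      vertex 20.0 10.0 0.0
    endloop
  endfacet
  facet normal 0.0000 0.0000 -1.0000
    outer loop
      vertex 15.0 1.3 0.0
      vertex 5.0 1.3 0.0
      vertex 20.0 10.0 0.0
    endloop
  endfacet
  facet normal 0.6551 0.3765 0.6551
    outer loop
      vertex 20.0 10.0 0.0
      vertex 15.0 18.7 0.0
      vertex 10.0 10.0 10.0
    endloop
  endfacet
  facet normal 0.0000 0.7544 0.6564
    outer loop
      vertex 15.0 18.7 0.0
      vertex 5.0 18.7 0.0
      vertex 10.0 10.0 10.0
    endloop
  endfacet
  facet normal -0.6551 0.3765 0.6551
    outer loop
      vertex 5.0 18.7 0.0
      vertex 0.0 10.0 0.0
      vertex 10.0 10.0 10.0
    endloop
  endfacet
  facet normal -0.6551 -0.3765 0.6551
    outer loop
      vertex 0.0 10.0 0.0
      vertex 5.0 1.3 0.0
      vertex 10.0 10.0 10.0
    endloop
  endfacet
  facet normal 0.0000 -0.7544 0.6564
    outer loop
      vertex 5.0 1.3 0.0
      vertex 15.0 1.3 0.0
      vertex 10.0 10.0 10.0
    endloop
  endfacet
  facet normal 0.6551 -0.3765 0.6551
    outer loop
      vertex 15.0 1.3 0.0
      vertex 20.0 10.0 0.0
      vertex 10.0 10.0 10.0
    endloop
  endfacet
endsolid part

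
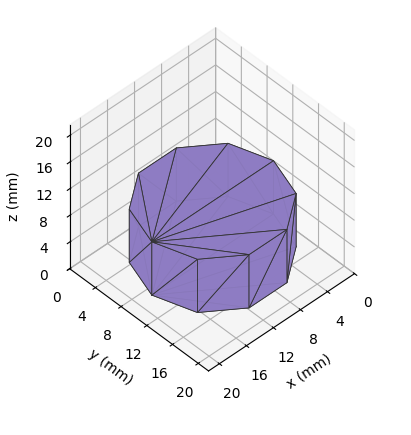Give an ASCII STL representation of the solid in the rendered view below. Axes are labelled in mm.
Reading the render: the shape is a regular 10-sided prism (a cylinder approximated with 10 flat sides), circumscribed radius ≈ 9 mm, height ≈ 8 mm (dimensions read to the nearest mm from the axis ticks). For the STL, each face is triangulated and given an outward normal.

solid part
  facet normal 0.0000 0.0000 -1.0000
    outer loop
      vertex 11.8 17.6 0.0
      vertex 16.3 14.3 0.0
      vertex 18.0 9.0 0.0
    endloop
  endfacet
  facet normal 0.0000 0.0000 -1.0000
    outer loop
      vertex 6.2 17.6 0.0
      vertex 11.8 17.6 0.0
      vertex 18.0 9.0 0.0
    endloop
  endfacet
  facet normal 0.0000 0.0000 -1.0000
    outer loop
      vertex 1.7 14.3 0.0
      vertex 6.2 17.6 0.0
      vertex 18.0 9.0 0.0
    endloop
  endfacet
  facet normal 0.0000 0.0000 -1.0000
    outer loop
      vertex 0.0 9.0 0.0
      vertex 1.7 14.3 0.0
      vertex 18.0 9.0 0.0
    endloop
  endfacet
  facet normal 0.0000 0.0000 -1.0000
    outer loop
      vertex 1.7 3.7 0.0
      vertex 0.0 9.0 0.0
      vertex 18.0 9.0 0.0
    endloop
  endfacet
  facet normal 0.0000 0.0000 -1.0000
    outer loop
      vertex 6.2 0.4 0.0
      vertex 1.7 3.7 0.0
      vertex 18.0 9.0 0.0
    endloop
  endfacet
  facet normal 0.0000 0.0000 -1.0000
    outer loop
      vertex 11.8 0.4 0.0
      vertex 6.2 0.4 0.0
      vertex 18.0 9.0 0.0
    endloop
  endfacet
  facet normal 0.0000 0.0000 -1.0000
    outer loop
      vertex 16.3 3.7 0.0
      vertex 11.8 0.4 0.0
      vertex 18.0 9.0 0.0
    endloop
  endfacet
  facet normal 0.0000 0.0000 1.0000
    outer loop
      vertex 18.0 9.0 8.0
      vertex 16.3 14.3 8.0
      vertex 11.8 17.6 8.0
    endloop
  endfacet
  facet normal 0.0000 0.0000 1.0000
    outer loop
      vertex 18.0 9.0 8.0
      vertex 11.8 17.6 8.0
      vertex 6.2 17.6 8.0
    endloop
  endfacet
  facet normal 0.0000 0.0000 1.0000
    outer loop
      vertex 18.0 9.0 8.0
      vertex 6.2 17.6 8.0
      vertex 1.7 14.3 8.0
    endloop
  endfacet
  facet normal 0.0000 0.0000 1.0000
    outer loop
      vertex 18.0 9.0 8.0
      vertex 1.7 14.3 8.0
      vertex 0.0 9.0 8.0
    endloop
  endfacet
  facet normal 0.0000 0.0000 1.0000
    outer loop
      vertex 18.0 9.0 8.0
      vertex 0.0 9.0 8.0
      vertex 1.7 3.7 8.0
    endloop
  endfacet
  facet normal 0.0000 0.0000 1.0000
    outer loop
      vertex 18.0 9.0 8.0
      vertex 1.7 3.7 8.0
      vertex 6.2 0.4 8.0
    endloop
  endfacet
  facet normal 0.0000 0.0000 1.0000
    outer loop
      vertex 18.0 9.0 8.0
      vertex 6.2 0.4 8.0
      vertex 11.8 0.4 8.0
    endloop
  endfacet
  facet normal 0.0000 0.0000 1.0000
    outer loop
      vertex 18.0 9.0 8.0
      vertex 11.8 0.4 8.0
      vertex 16.3 3.7 8.0
    endloop
  endfacet
  facet normal 0.9522 0.3054 0.0000
    outer loop
      vertex 18.0 9.0 0.0
      vertex 16.3 14.3 0.0
      vertex 16.3 14.3 8.0
    endloop
  endfacet
  facet normal 0.9522 0.3054 0.0000
    outer loop
      vertex 18.0 9.0 0.0
      vertex 16.3 14.3 8.0
      vertex 18.0 9.0 8.0
    endloop
  endfacet
  facet normal 0.5914 0.8064 0.0000
    outer loop
      vertex 16.3 14.3 0.0
      vertex 11.8 17.6 0.0
      vertex 11.8 17.6 8.0
    endloop
  endfacet
  facet normal 0.5914 0.8064 0.0000
    outer loop
      vertex 16.3 14.3 0.0
      vertex 11.8 17.6 8.0
      vertex 16.3 14.3 8.0
    endloop
  endfacet
  facet normal 0.0000 1.0000 0.0000
    outer loop
      vertex 11.8 17.6 0.0
      vertex 6.2 17.6 0.0
      vertex 6.2 17.6 8.0
    endloop
  endfacet
  facet normal 0.0000 1.0000 0.0000
    outer loop
      vertex 11.8 17.6 0.0
      vertex 6.2 17.6 8.0
      vertex 11.8 17.6 8.0
    endloop
  endfacet
  facet normal -0.5914 0.8064 0.0000
    outer loop
      vertex 6.2 17.6 0.0
      vertex 1.7 14.3 0.0
      vertex 1.7 14.3 8.0
    endloop
  endfacet
  facet normal -0.5914 0.8064 0.0000
    outer loop
      vertex 6.2 17.6 0.0
      vertex 1.7 14.3 8.0
      vertex 6.2 17.6 8.0
    endloop
  endfacet
  facet normal -0.9522 0.3054 0.0000
    outer loop
      vertex 1.7 14.3 0.0
      vertex 0.0 9.0 0.0
      vertex 0.0 9.0 8.0
    endloop
  endfacet
  facet normal -0.9522 0.3054 0.0000
    outer loop
      vertex 1.7 14.3 0.0
      vertex 0.0 9.0 8.0
      vertex 1.7 14.3 8.0
    endloop
  endfacet
  facet normal -0.9522 -0.3054 0.0000
    outer loop
      vertex 0.0 9.0 0.0
      vertex 1.7 3.7 0.0
      vertex 1.7 3.7 8.0
    endloop
  endfacet
  facet normal -0.9522 -0.3054 0.0000
    outer loop
      vertex 0.0 9.0 0.0
      vertex 1.7 3.7 8.0
      vertex 0.0 9.0 8.0
    endloop
  endfacet
  facet normal -0.5914 -0.8064 0.0000
    outer loop
      vertex 1.7 3.7 0.0
      vertex 6.2 0.4 0.0
      vertex 6.2 0.4 8.0
    endloop
  endfacet
  facet normal -0.5914 -0.8064 0.0000
    outer loop
      vertex 1.7 3.7 0.0
      vertex 6.2 0.4 8.0
      vertex 1.7 3.7 8.0
    endloop
  endfacet
  facet normal 0.0000 -1.0000 0.0000
    outer loop
      vertex 6.2 0.4 0.0
      vertex 11.8 0.4 0.0
      vertex 11.8 0.4 8.0
    endloop
  endfacet
  facet normal 0.0000 -1.0000 0.0000
    outer loop
      vertex 6.2 0.4 0.0
      vertex 11.8 0.4 8.0
      vertex 6.2 0.4 8.0
    endloop
  endfacet
  facet normal 0.5914 -0.8064 0.0000
    outer loop
      vertex 11.8 0.4 0.0
      vertex 16.3 3.7 0.0
      vertex 16.3 3.7 8.0
    endloop
  endfacet
  facet normal 0.5914 -0.8064 0.0000
    outer loop
      vertex 11.8 0.4 0.0
      vertex 16.3 3.7 8.0
      vertex 11.8 0.4 8.0
    endloop
  endfacet
  facet normal 0.9522 -0.3054 0.0000
    outer loop
      vertex 16.3 3.7 0.0
      vertex 18.0 9.0 0.0
      vertex 18.0 9.0 8.0
    endloop
  endfacet
  facet normal 0.9522 -0.3054 0.0000
    outer loop
      vertex 16.3 3.7 0.0
      vertex 18.0 9.0 8.0
      vertex 16.3 3.7 8.0
    endloop
  endfacet
endsolid part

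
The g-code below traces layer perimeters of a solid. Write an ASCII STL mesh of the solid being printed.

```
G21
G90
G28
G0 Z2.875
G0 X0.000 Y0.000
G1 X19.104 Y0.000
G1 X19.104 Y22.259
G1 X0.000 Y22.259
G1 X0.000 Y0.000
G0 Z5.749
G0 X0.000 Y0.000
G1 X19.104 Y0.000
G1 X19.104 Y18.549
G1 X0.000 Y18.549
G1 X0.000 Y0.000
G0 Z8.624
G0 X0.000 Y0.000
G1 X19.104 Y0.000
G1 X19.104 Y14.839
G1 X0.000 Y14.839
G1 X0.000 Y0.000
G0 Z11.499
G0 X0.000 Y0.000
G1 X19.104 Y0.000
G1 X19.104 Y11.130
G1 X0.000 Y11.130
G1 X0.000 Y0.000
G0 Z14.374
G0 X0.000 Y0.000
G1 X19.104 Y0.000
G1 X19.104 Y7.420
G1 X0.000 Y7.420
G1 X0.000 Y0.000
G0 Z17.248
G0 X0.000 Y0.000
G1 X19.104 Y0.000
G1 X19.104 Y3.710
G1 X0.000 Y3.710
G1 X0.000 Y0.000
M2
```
solid part
  facet normal 0.0000 0.0000 -1.0000
    outer loop
      vertex 19.104 25.969 0.000
      vertex 19.104 0.000 0.000
      vertex 0.000 0.000 0.000
    endloop
  endfacet
  facet normal 0.0000 0.0000 -1.0000
    outer loop
      vertex 0.000 25.969 0.000
      vertex 19.104 25.969 0.000
      vertex 0.000 0.000 0.000
    endloop
  endfacet
  facet normal 0.0000 -1.0000 0.0000
    outer loop
      vertex 0.000 0.000 0.000
      vertex 19.104 0.000 0.000
      vertex 19.104 0.000 20.123
    endloop
  endfacet
  facet normal 0.0000 -1.0000 0.0000
    outer loop
      vertex 0.000 0.000 0.000
      vertex 19.104 0.000 20.123
      vertex 0.000 0.000 20.123
    endloop
  endfacet
  facet normal 0.0000 0.6125 0.7905
    outer loop
      vertex 0.000 0.000 20.123
      vertex 19.104 0.000 20.123
      vertex 19.104 25.969 0.000
    endloop
  endfacet
  facet normal 0.0000 0.6125 0.7905
    outer loop
      vertex 0.000 0.000 20.123
      vertex 19.104 25.969 0.000
      vertex 0.000 25.969 0.000
    endloop
  endfacet
  facet normal -1.0000 0.0000 0.0000
    outer loop
      vertex 0.000 0.000 20.123
      vertex 0.000 25.969 0.000
      vertex 0.000 0.000 0.000
    endloop
  endfacet
  facet normal 1.0000 0.0000 0.0000
    outer loop
      vertex 19.104 0.000 0.000
      vertex 19.104 25.969 0.000
      vertex 19.104 0.000 20.123
    endloop
  endfacet
endsolid part

The G0 Z moves step by Δz≈2.875 mm. The G1 loops shrink linearly with z, so the solid tapers from its base footprint up to z≈20.1. Closing with a flat bottom cap and the tapered top and triangulating gives 8 facets — a wedge (ramp): 19.1 × 26 mm base, rising to 20.1 mm along the y=0 edge and sloping linearly to z=0 at y=26.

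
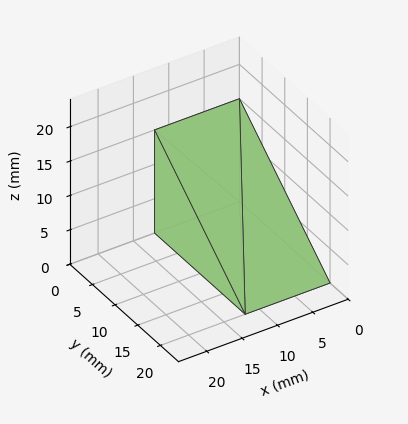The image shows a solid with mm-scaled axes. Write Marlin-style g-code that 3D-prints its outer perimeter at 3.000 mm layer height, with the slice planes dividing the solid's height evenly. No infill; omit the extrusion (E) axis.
Reading the render: the shape is a wedge (ramp): 12 × 20 mm base, rising to 15 mm along the y=0 edge and sloping linearly to z=0 at y=20 (dimensions read to the nearest mm from the axis ticks). For the g-code, the solid's height is divided into equal slices at the stated Δz and each level perimeter traced with G1 moves after a G0 lift.

; perimeter-only toolpath
G21 ; units = mm
G90 ; absolute positioning
G28 ; home
; layer 1
G0 Z3.000
G0 X0.000 Y0.000
G1 X12.000 Y0.000
G1 X12.000 Y16.000
G1 X0.000 Y16.000
G1 X0.000 Y0.000
; layer 2
G0 Z6.000
G0 X0.000 Y0.000
G1 X12.000 Y0.000
G1 X12.000 Y12.000
G1 X0.000 Y12.000
G1 X0.000 Y0.000
; layer 3
G0 Z9.000
G0 X0.000 Y0.000
G1 X12.000 Y0.000
G1 X12.000 Y8.000
G1 X0.000 Y8.000
G1 X0.000 Y0.000
; layer 4
G0 Z12.000
G0 X0.000 Y0.000
G1 X12.000 Y0.000
G1 X12.000 Y4.000
G1 X0.000 Y4.000
G1 X0.000 Y0.000
M2 ; end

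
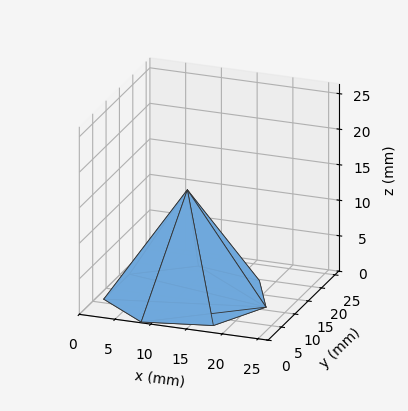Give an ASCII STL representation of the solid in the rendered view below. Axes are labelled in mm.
Reading the render: the shape is a regular 7-sided pyramid, base circumscribed radius ≈ 11 mm, apex at z ≈ 15 mm (dimensions read to the nearest mm from the axis ticks). For the STL, each face is triangulated and given an outward normal.

solid part
  facet normal 0.0000 0.0000 -1.0000
    outer loop
      vertex 8.552 21.724 0.000
      vertex 17.858 19.600 0.000
      vertex 22.000 11.000 0.000
    endloop
  endfacet
  facet normal 0.0000 0.0000 -1.0000
    outer loop
      vertex 1.089 15.773 0.000
      vertex 8.552 21.724 0.000
      vertex 22.000 11.000 0.000
    endloop
  endfacet
  facet normal 0.0000 0.0000 -1.0000
    outer loop
      vertex 1.089 6.227 0.000
      vertex 1.089 15.773 0.000
      vertex 22.000 11.000 0.000
    endloop
  endfacet
  facet normal 0.0000 0.0000 -1.0000
    outer loop
      vertex 8.552 0.276 0.000
      vertex 1.089 6.227 0.000
      vertex 22.000 11.000 0.000
    endloop
  endfacet
  facet normal 0.0000 0.0000 -1.0000
    outer loop
      vertex 17.858 2.400 0.000
      vertex 8.552 0.276 0.000
      vertex 22.000 11.000 0.000
    endloop
  endfacet
  facet normal 0.7517 0.3620 0.5512
    outer loop
      vertex 22.000 11.000 0.000
      vertex 17.858 19.600 0.000
      vertex 11.000 11.000 15.000
    endloop
  endfacet
  facet normal 0.1857 0.8134 0.5512
    outer loop
      vertex 17.858 19.600 0.000
      vertex 8.552 21.724 0.000
      vertex 11.000 11.000 15.000
    endloop
  endfacet
  facet normal -0.5202 0.6523 0.5513
    outer loop
      vertex 8.552 21.724 0.000
      vertex 1.089 15.773 0.000
      vertex 11.000 11.000 15.000
    endloop
  endfacet
  facet normal -0.8343 0.0000 0.5513
    outer loop
      vertex 1.089 15.773 0.000
      vertex 1.089 6.227 0.000
      vertex 11.000 11.000 15.000
    endloop
  endfacet
  facet normal -0.5202 -0.6523 0.5513
    outer loop
      vertex 1.089 6.227 0.000
      vertex 8.552 0.276 0.000
      vertex 11.000 11.000 15.000
    endloop
  endfacet
  facet normal 0.1857 -0.8134 0.5512
    outer loop
      vertex 8.552 0.276 0.000
      vertex 17.858 2.400 0.000
      vertex 11.000 11.000 15.000
    endloop
  endfacet
  facet normal 0.7517 -0.3620 0.5512
    outer loop
      vertex 17.858 2.400 0.000
      vertex 22.000 11.000 0.000
      vertex 11.000 11.000 15.000
    endloop
  endfacet
endsolid part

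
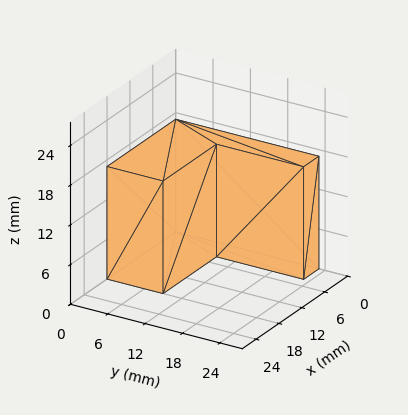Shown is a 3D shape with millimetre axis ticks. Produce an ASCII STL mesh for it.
Reading the render: the shape is an L-shaped prism: outer 18 × 23 mm, arm thicknesses ≈ 9 mm (horizontal) and 4 mm (vertical), extruded 17 mm in z (dimensions read to the nearest mm from the axis ticks). For the STL, each face is triangulated and given an outward normal.

solid part
  facet normal 0.0000 0.0000 -1.0000
    outer loop
      vertex 18.0 9.0 0.0
      vertex 18.0 0.0 0.0
      vertex 0.0 0.0 0.0
    endloop
  endfacet
  facet normal 0.0000 0.0000 -1.0000
    outer loop
      vertex 4.0 9.0 0.0
      vertex 18.0 9.0 0.0
      vertex 0.0 0.0 0.0
    endloop
  endfacet
  facet normal 0.0000 0.0000 -1.0000
    outer loop
      vertex 4.0 23.0 0.0
      vertex 4.0 9.0 0.0
      vertex 0.0 0.0 0.0
    endloop
  endfacet
  facet normal 0.0000 0.0000 -1.0000
    outer loop
      vertex 0.0 23.0 0.0
      vertex 4.0 23.0 0.0
      vertex 0.0 0.0 0.0
    endloop
  endfacet
  facet normal 0.0000 0.0000 1.0000
    outer loop
      vertex 0.0 0.0 17.0
      vertex 18.0 0.0 17.0
      vertex 18.0 9.0 17.0
    endloop
  endfacet
  facet normal 0.0000 0.0000 1.0000
    outer loop
      vertex 0.0 0.0 17.0
      vertex 18.0 9.0 17.0
      vertex 4.0 9.0 17.0
    endloop
  endfacet
  facet normal 0.0000 0.0000 1.0000
    outer loop
      vertex 0.0 0.0 17.0
      vertex 4.0 9.0 17.0
      vertex 4.0 23.0 17.0
    endloop
  endfacet
  facet normal 0.0000 0.0000 1.0000
    outer loop
      vertex 0.0 0.0 17.0
      vertex 4.0 23.0 17.0
      vertex 0.0 23.0 17.0
    endloop
  endfacet
  facet normal 0.0000 -1.0000 0.0000
    outer loop
      vertex 0.0 0.0 0.0
      vertex 18.0 0.0 0.0
      vertex 18.0 0.0 17.0
    endloop
  endfacet
  facet normal 0.0000 -1.0000 0.0000
    outer loop
      vertex 0.0 0.0 0.0
      vertex 18.0 0.0 17.0
      vertex 0.0 0.0 17.0
    endloop
  endfacet
  facet normal 1.0000 0.0000 0.0000
    outer loop
      vertex 18.0 0.0 0.0
      vertex 18.0 9.0 0.0
      vertex 18.0 9.0 17.0
    endloop
  endfacet
  facet normal 1.0000 0.0000 0.0000
    outer loop
      vertex 18.0 0.0 0.0
      vertex 18.0 9.0 17.0
      vertex 18.0 0.0 17.0
    endloop
  endfacet
  facet normal 0.0000 1.0000 0.0000
    outer loop
      vertex 18.0 9.0 0.0
      vertex 4.0 9.0 0.0
      vertex 4.0 9.0 17.0
    endloop
  endfacet
  facet normal 0.0000 1.0000 0.0000
    outer loop
      vertex 18.0 9.0 0.0
      vertex 4.0 9.0 17.0
      vertex 18.0 9.0 17.0
    endloop
  endfacet
  facet normal 1.0000 0.0000 0.0000
    outer loop
      vertex 4.0 9.0 0.0
      vertex 4.0 23.0 0.0
      vertex 4.0 23.0 17.0
    endloop
  endfacet
  facet normal 1.0000 0.0000 0.0000
    outer loop
      vertex 4.0 9.0 0.0
      vertex 4.0 23.0 17.0
      vertex 4.0 9.0 17.0
    endloop
  endfacet
  facet normal 0.0000 1.0000 0.0000
    outer loop
      vertex 4.0 23.0 0.0
      vertex 0.0 23.0 0.0
      vertex 0.0 23.0 17.0
    endloop
  endfacet
  facet normal 0.0000 1.0000 0.0000
    outer loop
      vertex 4.0 23.0 0.0
      vertex 0.0 23.0 17.0
      vertex 4.0 23.0 17.0
    endloop
  endfacet
  facet normal -1.0000 0.0000 0.0000
    outer loop
      vertex 0.0 23.0 0.0
      vertex 0.0 0.0 0.0
      vertex 0.0 0.0 17.0
    endloop
  endfacet
  facet normal -1.0000 0.0000 0.0000
    outer loop
      vertex 0.0 23.0 0.0
      vertex 0.0 0.0 17.0
      vertex 0.0 23.0 17.0
    endloop
  endfacet
endsolid part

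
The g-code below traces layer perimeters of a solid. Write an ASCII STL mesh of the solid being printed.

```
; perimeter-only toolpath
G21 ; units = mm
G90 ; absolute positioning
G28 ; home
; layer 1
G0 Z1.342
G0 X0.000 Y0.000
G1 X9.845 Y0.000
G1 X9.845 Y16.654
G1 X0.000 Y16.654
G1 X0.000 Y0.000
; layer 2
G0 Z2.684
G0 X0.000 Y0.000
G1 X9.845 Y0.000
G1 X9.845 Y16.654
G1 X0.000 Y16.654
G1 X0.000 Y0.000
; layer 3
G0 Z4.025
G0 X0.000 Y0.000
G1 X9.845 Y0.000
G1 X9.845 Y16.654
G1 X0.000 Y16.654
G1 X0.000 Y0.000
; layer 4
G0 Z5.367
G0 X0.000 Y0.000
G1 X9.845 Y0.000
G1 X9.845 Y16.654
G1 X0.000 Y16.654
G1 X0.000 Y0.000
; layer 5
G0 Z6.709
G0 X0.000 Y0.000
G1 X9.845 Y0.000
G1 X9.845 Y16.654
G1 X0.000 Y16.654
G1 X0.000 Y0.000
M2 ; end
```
solid part
  facet normal 0.0000 0.0000 -1.0000
    outer loop
      vertex 9.845 16.654 0.000
      vertex 9.845 0.000 0.000
      vertex 0.000 0.000 0.000
    endloop
  endfacet
  facet normal 0.0000 0.0000 -1.0000
    outer loop
      vertex 0.000 16.654 0.000
      vertex 9.845 16.654 0.000
      vertex 0.000 0.000 0.000
    endloop
  endfacet
  facet normal 0.0000 0.0000 1.0000
    outer loop
      vertex 0.000 0.000 6.709
      vertex 9.845 0.000 6.709
      vertex 9.845 16.654 6.709
    endloop
  endfacet
  facet normal 0.0000 0.0000 1.0000
    outer loop
      vertex 0.000 0.000 6.709
      vertex 9.845 16.654 6.709
      vertex 0.000 16.654 6.709
    endloop
  endfacet
  facet normal 0.0000 -1.0000 0.0000
    outer loop
      vertex 0.000 0.000 0.000
      vertex 9.845 0.000 0.000
      vertex 9.845 0.000 6.709
    endloop
  endfacet
  facet normal 0.0000 -1.0000 0.0000
    outer loop
      vertex 0.000 0.000 0.000
      vertex 9.845 0.000 6.709
      vertex 0.000 0.000 6.709
    endloop
  endfacet
  facet normal 0.0000 1.0000 0.0000
    outer loop
      vertex 9.845 16.654 6.709
      vertex 9.845 16.654 0.000
      vertex 0.000 16.654 0.000
    endloop
  endfacet
  facet normal 0.0000 1.0000 0.0000
    outer loop
      vertex 0.000 16.654 6.709
      vertex 9.845 16.654 6.709
      vertex 0.000 16.654 0.000
    endloop
  endfacet
  facet normal -1.0000 0.0000 0.0000
    outer loop
      vertex 0.000 16.654 6.709
      vertex 0.000 16.654 0.000
      vertex 0.000 0.000 0.000
    endloop
  endfacet
  facet normal -1.0000 0.0000 0.0000
    outer loop
      vertex 0.000 0.000 6.709
      vertex 0.000 16.654 6.709
      vertex 0.000 0.000 0.000
    endloop
  endfacet
  facet normal 1.0000 0.0000 0.0000
    outer loop
      vertex 9.845 0.000 0.000
      vertex 9.845 16.654 0.000
      vertex 9.845 16.654 6.709
    endloop
  endfacet
  facet normal 1.0000 0.0000 0.0000
    outer loop
      vertex 9.845 0.000 0.000
      vertex 9.845 16.654 6.709
      vertex 9.845 0.000 6.709
    endloop
  endfacet
endsolid part

The G0 Z moves step by Δz≈1.342 mm. Every layer's G1 loop is the same polygon, so the solid is a straight extrusion of it from z=0 to z≈6.71. Closing with flat bottom and top caps and triangulating gives 12 facets — a rectangular box, roughly 9.85 × 16.7 mm footprint and 6.71 mm tall.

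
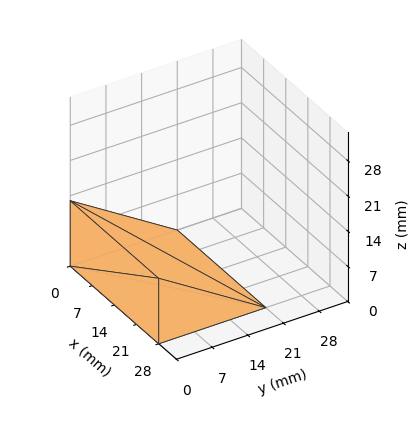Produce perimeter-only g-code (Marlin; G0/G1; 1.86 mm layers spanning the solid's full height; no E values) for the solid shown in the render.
Reading the render: the shape is a wedge (ramp): 28 × 21 mm base, rising to 13 mm along the y=0 edge and sloping linearly to z=0 at y=21 (dimensions read to the nearest mm from the axis ticks). For the g-code, the solid's height is divided into equal slices at the stated Δz and each level perimeter traced with G1 moves after a G0 lift.

; perimeter-only toolpath
G21 ; units = mm
G90 ; absolute positioning
G28 ; home
; layer 1
G0 Z1.86
G0 X0.00 Y0.00
G1 X28.00 Y0.00
G1 X28.00 Y18.00
G1 X0.00 Y18.00
G1 X0.00 Y0.00
; layer 2
G0 Z3.71
G0 X0.00 Y0.00
G1 X28.00 Y0.00
G1 X28.00 Y15.00
G1 X0.00 Y15.00
G1 X0.00 Y0.00
; layer 3
G0 Z5.57
G0 X0.00 Y0.00
G1 X28.00 Y0.00
G1 X28.00 Y12.00
G1 X0.00 Y12.00
G1 X0.00 Y0.00
; layer 4
G0 Z7.43
G0 X0.00 Y0.00
G1 X28.00 Y0.00
G1 X28.00 Y9.00
G1 X0.00 Y9.00
G1 X0.00 Y0.00
; layer 5
G0 Z9.29
G0 X0.00 Y0.00
G1 X28.00 Y0.00
G1 X28.00 Y6.00
G1 X0.00 Y6.00
G1 X0.00 Y0.00
; layer 6
G0 Z11.14
G0 X0.00 Y0.00
G1 X28.00 Y0.00
G1 X28.00 Y3.00
G1 X0.00 Y3.00
G1 X0.00 Y0.00
M2 ; end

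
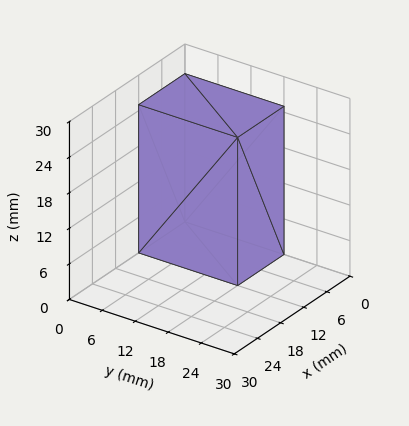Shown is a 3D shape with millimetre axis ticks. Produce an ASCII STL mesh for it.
Reading the render: the shape is a rectangular box, roughly 12 × 18 mm footprint and 25 mm tall (dimensions read to the nearest mm from the axis ticks). For the STL, each face is triangulated and given an outward normal.

solid part
  facet normal 0.0000 0.0000 -1.0000
    outer loop
      vertex 12.0 18.0 0.0
      vertex 12.0 0.0 0.0
      vertex 0.0 0.0 0.0
    endloop
  endfacet
  facet normal 0.0000 0.0000 -1.0000
    outer loop
      vertex 0.0 18.0 0.0
      vertex 12.0 18.0 0.0
      vertex 0.0 0.0 0.0
    endloop
  endfacet
  facet normal 0.0000 0.0000 1.0000
    outer loop
      vertex 0.0 0.0 25.0
      vertex 12.0 0.0 25.0
      vertex 12.0 18.0 25.0
    endloop
  endfacet
  facet normal 0.0000 0.0000 1.0000
    outer loop
      vertex 0.0 0.0 25.0
      vertex 12.0 18.0 25.0
      vertex 0.0 18.0 25.0
    endloop
  endfacet
  facet normal 0.0000 -1.0000 0.0000
    outer loop
      vertex 0.0 0.0 0.0
      vertex 12.0 0.0 0.0
      vertex 12.0 0.0 25.0
    endloop
  endfacet
  facet normal 0.0000 -1.0000 0.0000
    outer loop
      vertex 0.0 0.0 0.0
      vertex 12.0 0.0 25.0
      vertex 0.0 0.0 25.0
    endloop
  endfacet
  facet normal 0.0000 1.0000 0.0000
    outer loop
      vertex 12.0 18.0 25.0
      vertex 12.0 18.0 0.0
      vertex 0.0 18.0 0.0
    endloop
  endfacet
  facet normal 0.0000 1.0000 0.0000
    outer loop
      vertex 0.0 18.0 25.0
      vertex 12.0 18.0 25.0
      vertex 0.0 18.0 0.0
    endloop
  endfacet
  facet normal -1.0000 0.0000 0.0000
    outer loop
      vertex 0.0 18.0 25.0
      vertex 0.0 18.0 0.0
      vertex 0.0 0.0 0.0
    endloop
  endfacet
  facet normal -1.0000 0.0000 0.0000
    outer loop
      vertex 0.0 0.0 25.0
      vertex 0.0 18.0 25.0
      vertex 0.0 0.0 0.0
    endloop
  endfacet
  facet normal 1.0000 0.0000 0.0000
    outer loop
      vertex 12.0 0.0 0.0
      vertex 12.0 18.0 0.0
      vertex 12.0 18.0 25.0
    endloop
  endfacet
  facet normal 1.0000 0.0000 0.0000
    outer loop
      vertex 12.0 0.0 0.0
      vertex 12.0 18.0 25.0
      vertex 12.0 0.0 25.0
    endloop
  endfacet
endsolid part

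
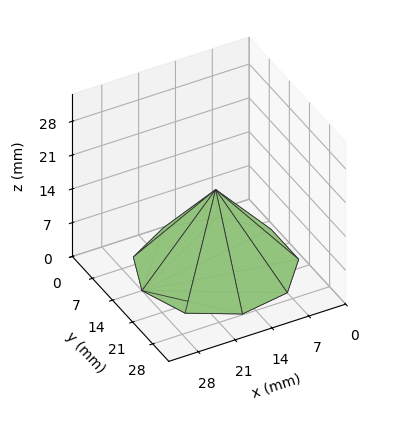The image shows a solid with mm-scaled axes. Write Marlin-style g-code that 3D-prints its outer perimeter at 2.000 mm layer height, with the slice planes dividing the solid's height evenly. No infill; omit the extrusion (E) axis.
Reading the render: the shape is a regular 9-sided pyramid, base circumscribed radius ≈ 14 mm, apex at z ≈ 16 mm (dimensions read to the nearest mm from the axis ticks). For the g-code, the solid's height is divided into equal slices at the stated Δz and each level perimeter traced with G1 moves after a G0 lift.

; perimeter-only toolpath
G21 ; units = mm
G90 ; absolute positioning
G28 ; home
; layer 1
G0 Z2.000
G0 X26.250 Y14.000
G1 X23.384 Y21.874
G1 X16.127 Y26.064
G1 X7.875 Y24.608
G1 X2.489 Y18.189
G1 X2.489 Y9.810
G1 X7.875 Y3.391
G1 X16.127 Y1.936
G1 X23.384 Y6.126
G1 X26.250 Y14.000
; layer 2
G0 Z4.000
G0 X24.500 Y14.000
G1 X22.044 Y20.749
G1 X15.823 Y24.340
G1 X8.750 Y23.093
G1 X4.133 Y17.591
G1 X4.133 Y10.409
G1 X8.750 Y4.907
G1 X15.823 Y3.660
G1 X22.044 Y7.251
G1 X24.500 Y14.000
; layer 3
G0 Z6.000
G0 X22.750 Y14.000
G1 X20.703 Y19.624
G1 X15.519 Y22.617
G1 X9.625 Y21.578
G1 X5.777 Y16.992
G1 X5.777 Y11.008
G1 X9.625 Y6.422
G1 X15.519 Y5.383
G1 X20.703 Y8.376
G1 X22.750 Y14.000
; layer 4
G0 Z8.000
G0 X21.000 Y14.000
G1 X19.363 Y18.499
G1 X15.216 Y20.893
G1 X10.500 Y20.062
G1 X7.422 Y16.394
G1 X7.422 Y11.606
G1 X10.500 Y7.938
G1 X15.216 Y7.106
G1 X19.363 Y9.501
G1 X21.000 Y14.000
; layer 5
G0 Z10.000
G0 X19.250 Y14.000
G1 X18.022 Y17.375
G1 X14.912 Y19.170
G1 X11.375 Y18.547
G1 X9.066 Y15.796
G1 X9.066 Y12.204
G1 X11.375 Y9.454
G1 X14.912 Y8.830
G1 X18.022 Y10.625
G1 X19.250 Y14.000
; layer 6
G0 Z12.000
G0 X17.500 Y14.000
G1 X16.681 Y16.250
G1 X14.608 Y17.447
G1 X12.250 Y17.031
G1 X10.711 Y15.197
G1 X10.711 Y12.803
G1 X12.250 Y10.969
G1 X14.608 Y10.553
G1 X16.681 Y11.750
G1 X17.500 Y14.000
; layer 7
G0 Z14.000
G0 X15.750 Y14.000
G1 X15.341 Y15.125
G1 X14.304 Y15.723
G1 X13.125 Y15.515
G1 X12.355 Y14.598
G1 X12.355 Y13.402
G1 X13.125 Y12.485
G1 X14.304 Y12.277
G1 X15.341 Y12.875
G1 X15.750 Y14.000
M2 ; end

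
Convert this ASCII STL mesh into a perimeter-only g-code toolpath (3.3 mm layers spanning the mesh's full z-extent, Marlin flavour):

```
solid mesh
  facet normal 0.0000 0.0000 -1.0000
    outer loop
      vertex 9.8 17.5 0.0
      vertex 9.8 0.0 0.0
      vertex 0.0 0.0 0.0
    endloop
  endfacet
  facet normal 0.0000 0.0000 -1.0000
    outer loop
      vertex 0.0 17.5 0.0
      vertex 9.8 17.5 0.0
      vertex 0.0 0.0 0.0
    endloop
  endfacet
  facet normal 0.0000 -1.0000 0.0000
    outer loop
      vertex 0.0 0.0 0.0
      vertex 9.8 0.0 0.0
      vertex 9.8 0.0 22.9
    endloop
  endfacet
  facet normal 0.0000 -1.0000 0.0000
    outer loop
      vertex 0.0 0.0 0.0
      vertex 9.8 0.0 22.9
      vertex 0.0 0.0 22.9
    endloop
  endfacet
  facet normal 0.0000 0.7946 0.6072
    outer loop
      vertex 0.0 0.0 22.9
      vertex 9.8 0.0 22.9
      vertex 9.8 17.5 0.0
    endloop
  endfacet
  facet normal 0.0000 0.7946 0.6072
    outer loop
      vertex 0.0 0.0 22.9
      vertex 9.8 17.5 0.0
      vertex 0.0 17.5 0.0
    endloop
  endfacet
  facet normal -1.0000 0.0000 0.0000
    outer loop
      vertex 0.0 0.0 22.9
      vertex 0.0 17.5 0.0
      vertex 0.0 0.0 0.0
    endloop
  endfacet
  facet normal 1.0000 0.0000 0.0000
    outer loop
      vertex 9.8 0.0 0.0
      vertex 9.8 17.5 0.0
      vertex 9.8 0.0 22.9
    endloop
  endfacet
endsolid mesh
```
; perimeter-only toolpath
G21 ; units = mm
G90 ; absolute positioning
G28 ; home
; layer 1
G0 Z3.3
G0 X0.0 Y0.0
G1 X9.8 Y0.0
G1 X9.8 Y15.0
G1 X0.0 Y15.0
G1 X0.0 Y0.0
; layer 2
G0 Z6.5
G0 X0.0 Y0.0
G1 X9.8 Y0.0
G1 X9.8 Y12.5
G1 X0.0 Y12.5
G1 X0.0 Y0.0
; layer 3
G0 Z9.8
G0 X0.0 Y0.0
G1 X9.8 Y0.0
G1 X9.8 Y10.0
G1 X0.0 Y10.0
G1 X0.0 Y0.0
; layer 4
G0 Z13.1
G0 X0.0 Y0.0
G1 X9.8 Y0.0
G1 X9.8 Y7.5
G1 X0.0 Y7.5
G1 X0.0 Y0.0
; layer 5
G0 Z16.4
G0 X0.0 Y0.0
G1 X9.8 Y0.0
G1 X9.8 Y5.0
G1 X0.0 Y5.0
G1 X0.0 Y0.0
; layer 6
G0 Z19.6
G0 X0.0 Y0.0
G1 X9.8 Y0.0
G1 X9.8 Y2.5
G1 X0.0 Y2.5
G1 X0.0 Y0.0
M2 ; end

The solid is a wedge (ramp): 9.8 × 17.5 mm base, rising to 22.9 mm along the y=0 edge and sloping linearly to z=0 at y=17.5. Slicing at Δz = 3.3 mm — 7 equal slices spanning the solid's height, so layer i sits at z = i·h/7 — gives 6 non-empty perimeters. Each is a 4-segment closed polygon; G0 lifts to the layer z and rapids to the start vertex, then G1 traces the edges. The cross-section shrinks linearly with z (the slice at the apex is degenerate and omitted).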